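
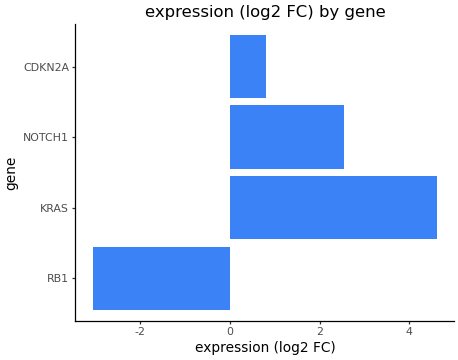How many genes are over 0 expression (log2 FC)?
Above 0: KRAS, NOTCH1, CDKN2A.

3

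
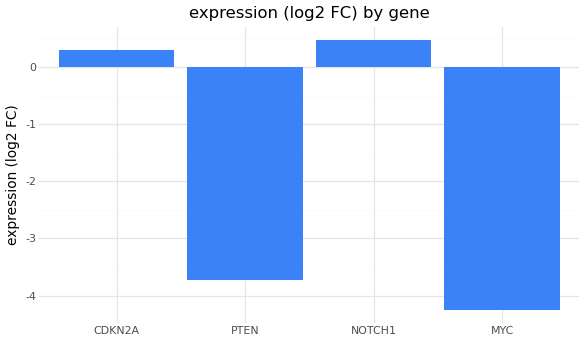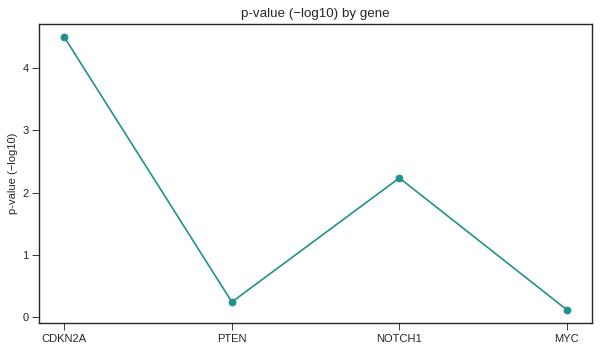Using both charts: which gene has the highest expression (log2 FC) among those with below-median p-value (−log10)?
Chart 2 median p-value (−log10) ≈ 1; below-median genes: PTEN, MYC. Among those, PTEN has the highest expression (log2 FC) (≈ -3.7).

PTEN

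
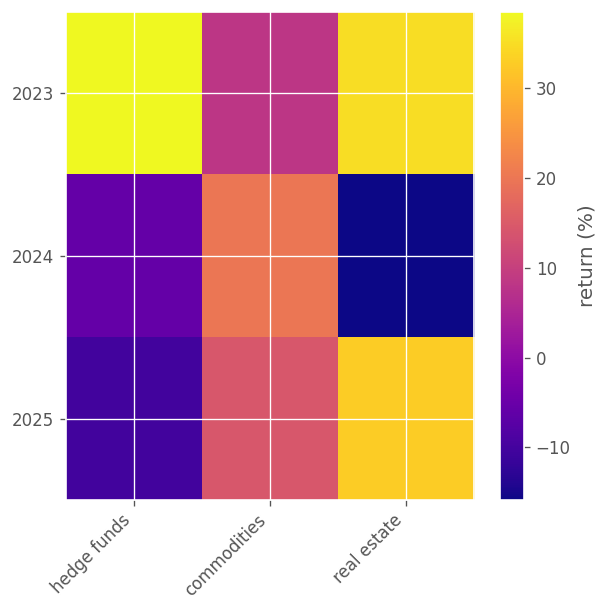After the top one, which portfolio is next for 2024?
Top 3 for 2024: commodities ≈ 20, hedge funds ≈ -5, real estate ≈ -15.

hedge funds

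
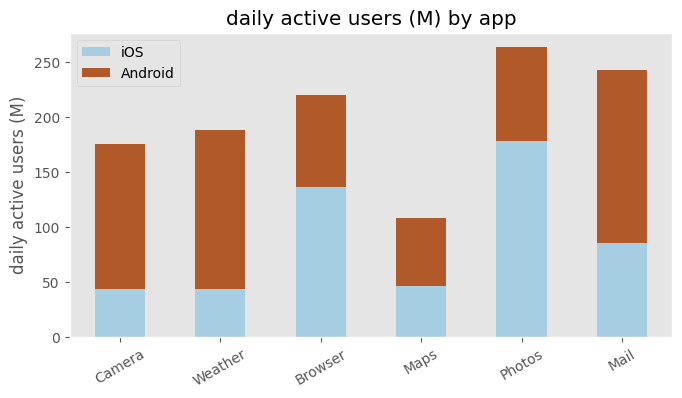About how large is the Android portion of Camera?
Android top ≈ 175, bottom ≈ 50; segment ≈ 125.

≈ 125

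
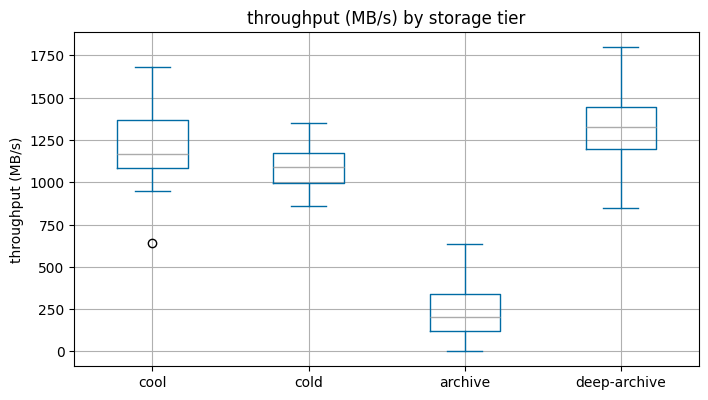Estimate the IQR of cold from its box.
≈ 200

Q3 ≈ 1200, Q1 ≈ 1000; IQR ≈ 200.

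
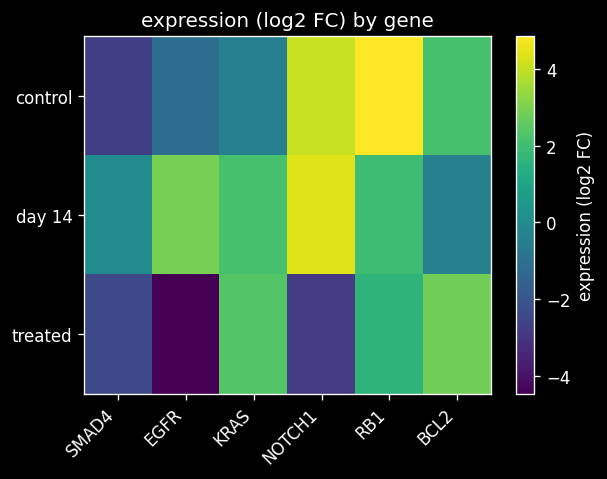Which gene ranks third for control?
Top 4 for control: RB1 ≈ 5, NOTCH1 ≈ 4, BCL2 ≈ 2, KRAS ≈ 0.

BCL2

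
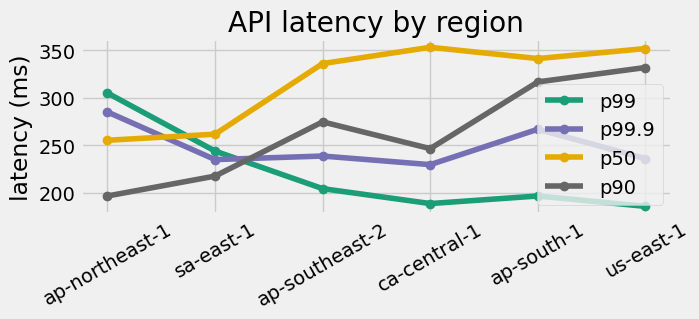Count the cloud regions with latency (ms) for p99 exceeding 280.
Above 280: ap-northeast-1.

1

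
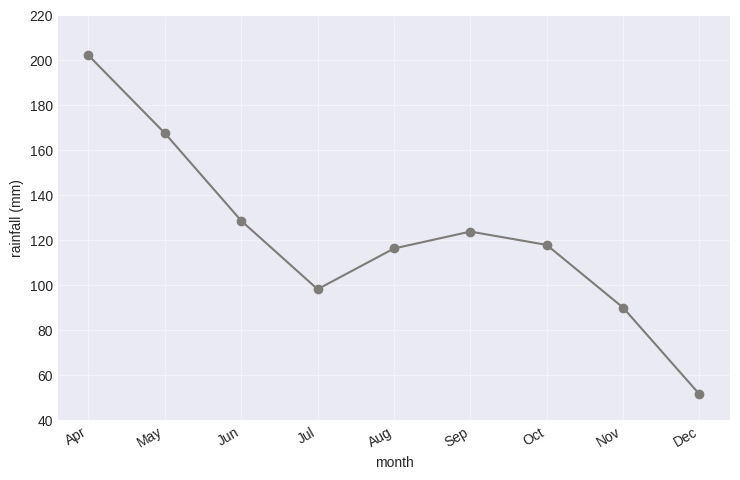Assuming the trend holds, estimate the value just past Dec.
Last three: 120, 100, 60 → slope ≈ -30/step → next ≈ 30.

≈ 30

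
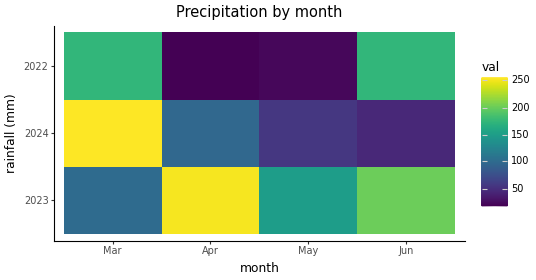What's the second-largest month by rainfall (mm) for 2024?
Apr

Top 3 for 2024: Mar ≈ 260, Apr ≈ 100, May ≈ 60.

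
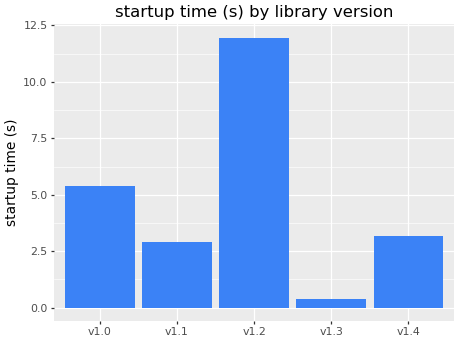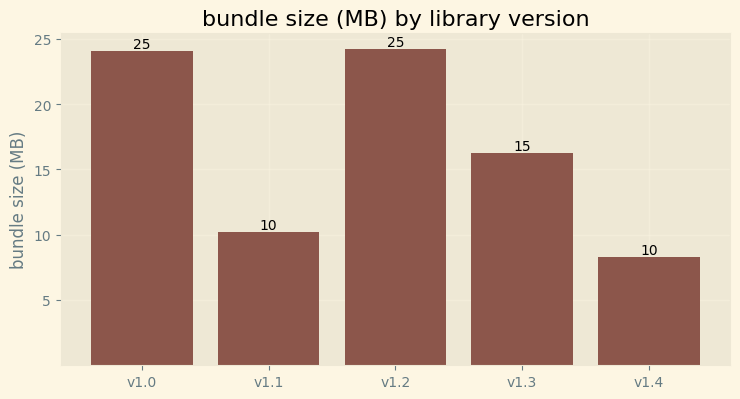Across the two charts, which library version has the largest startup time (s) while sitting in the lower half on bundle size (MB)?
Chart 2 median bundle size (MB) ≈ 15; below-median library versions: v1.1, v1.4. Among those, v1.4 has the highest startup time (s) (≈ 4).

v1.4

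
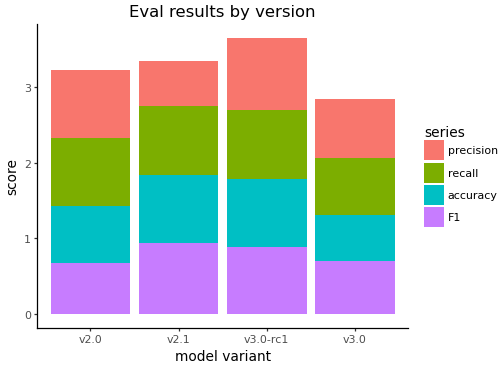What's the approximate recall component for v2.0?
≈ 1.0

recall top ≈ 2.5, bottom ≈ 1.5; segment ≈ 1.0.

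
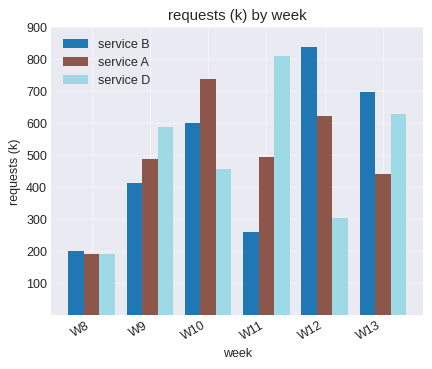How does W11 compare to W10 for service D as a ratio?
≈ 1.6×

W11 ≈ 800, W10 ≈ 500; 800/500 ≈ 1.6.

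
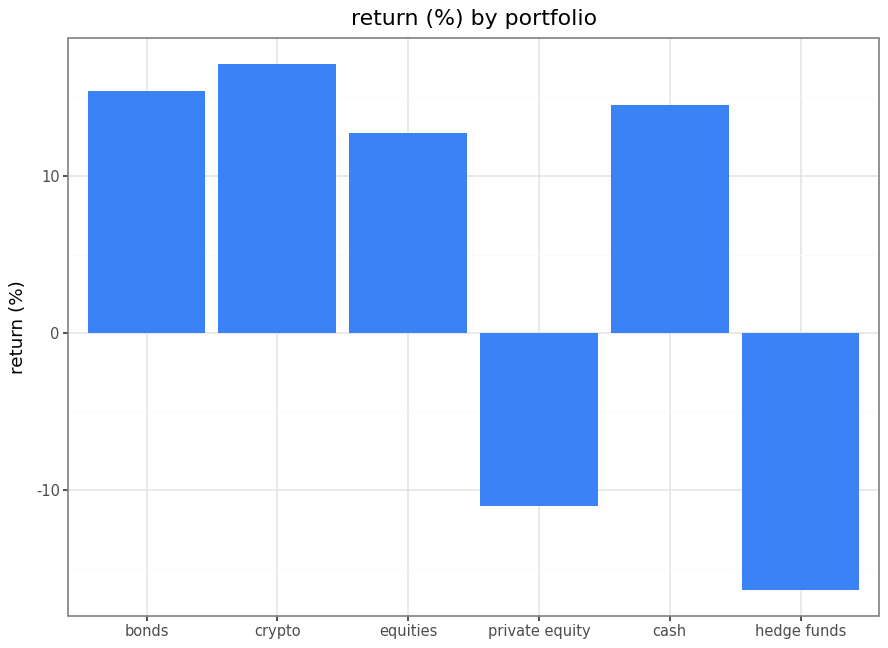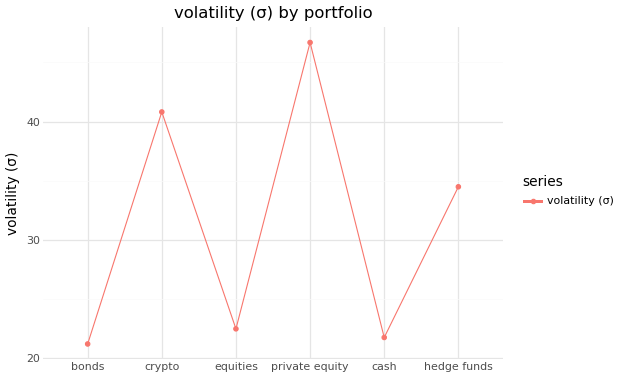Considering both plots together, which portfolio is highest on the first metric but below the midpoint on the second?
bonds

Chart 2 median volatility (σ) ≈ 30; below-median portfolios: bonds, equities, cash. Among those, bonds has the highest return (%) (≈ 16).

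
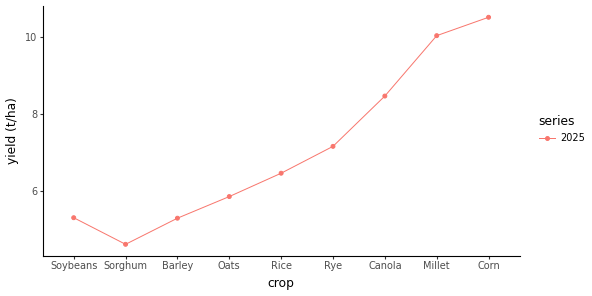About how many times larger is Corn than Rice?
Corn ≈ 10.5, Rice ≈ 6.5; 10.5/6.5 ≈ 1.62.

≈ 1.62×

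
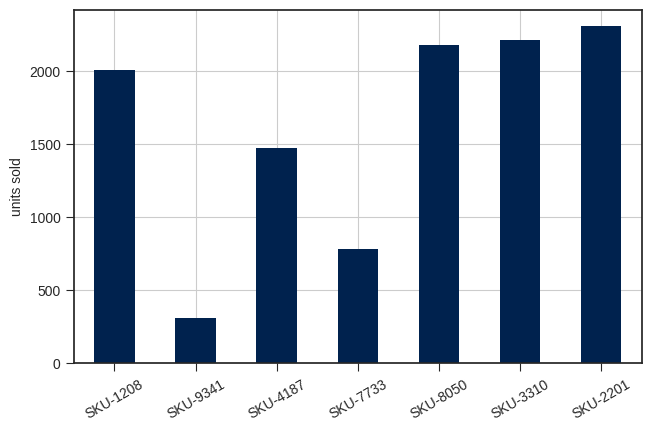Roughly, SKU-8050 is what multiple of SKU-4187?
SKU-8050 ≈ 2200, SKU-4187 ≈ 1400; 2200/1400 ≈ 1.57.

≈ 1.57×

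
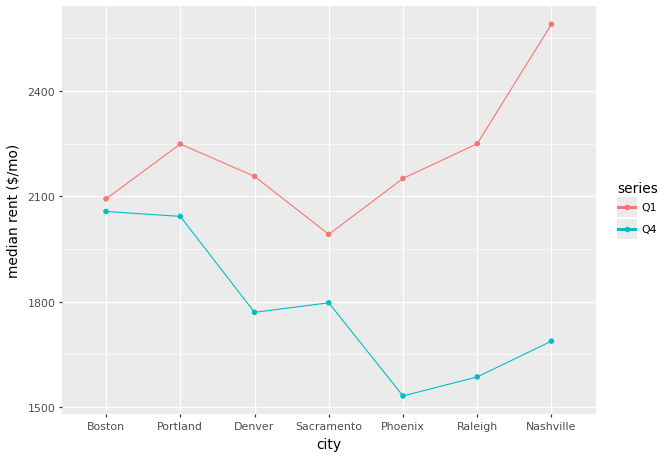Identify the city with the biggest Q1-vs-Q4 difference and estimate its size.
Nashville: Q1 ≈ 2600, Q4 ≈ 1700 → gap ≈ 900. Next-largest (Raleigh) is only ≈ 600.

Nashville, ≈ 900 $/mo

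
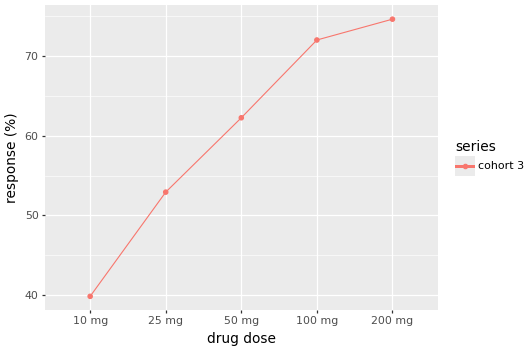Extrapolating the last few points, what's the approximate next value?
≈ 82.5

Last three: 60, 70, 75 → slope ≈ 7.5/step → next ≈ 82.5.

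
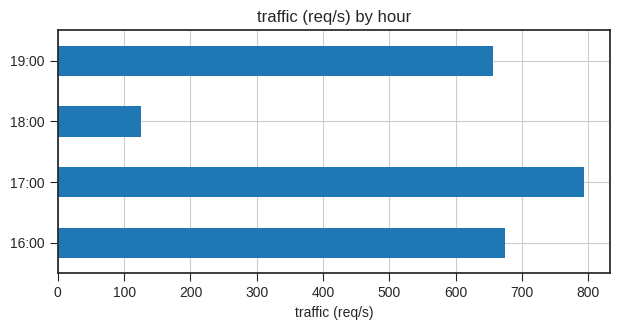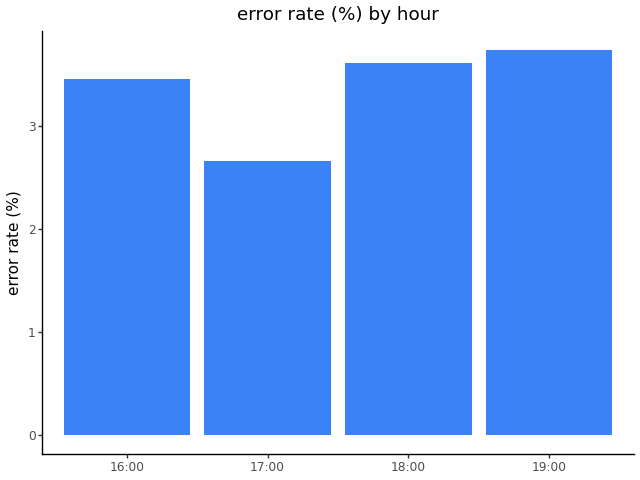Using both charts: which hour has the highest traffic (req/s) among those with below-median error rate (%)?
Chart 2 median error rate (%) ≈ 3.5; below-median hours: 16:00, 17:00. Among those, 17:00 has the highest traffic (req/s) (≈ 800).

17:00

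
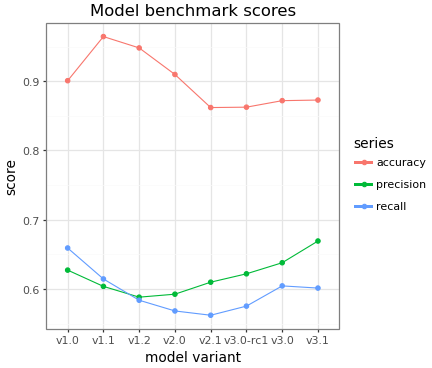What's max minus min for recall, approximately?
≈ 0.10

Max v1.0 ≈ 0.65, min v2.1 ≈ 0.55; range ≈ 0.10.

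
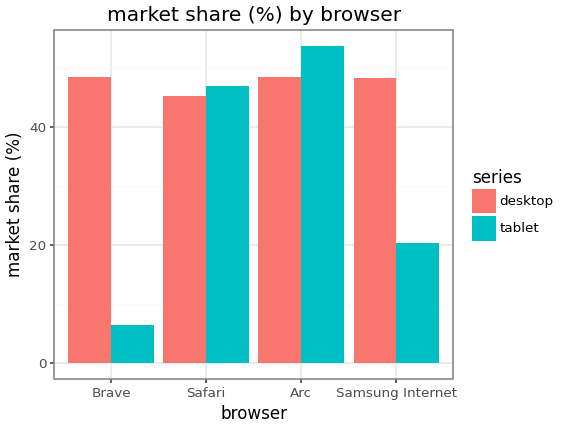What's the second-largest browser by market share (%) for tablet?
Top 3 for tablet: Arc ≈ 55, Safari ≈ 45, Samsung Internet ≈ 20.

Safari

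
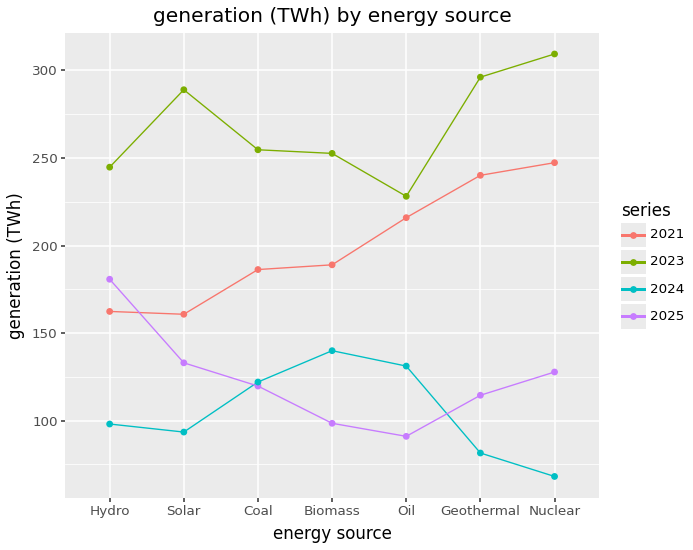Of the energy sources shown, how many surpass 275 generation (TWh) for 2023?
Above 275: Solar, Geothermal, Nuclear.

3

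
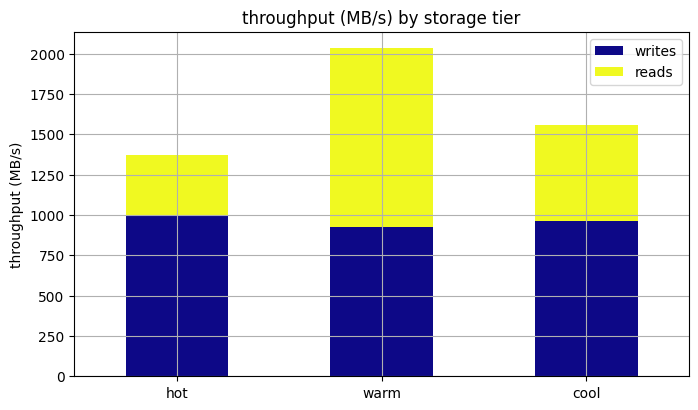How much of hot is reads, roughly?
≈ 400

reads top ≈ 1400, bottom ≈ 1000; segment ≈ 400.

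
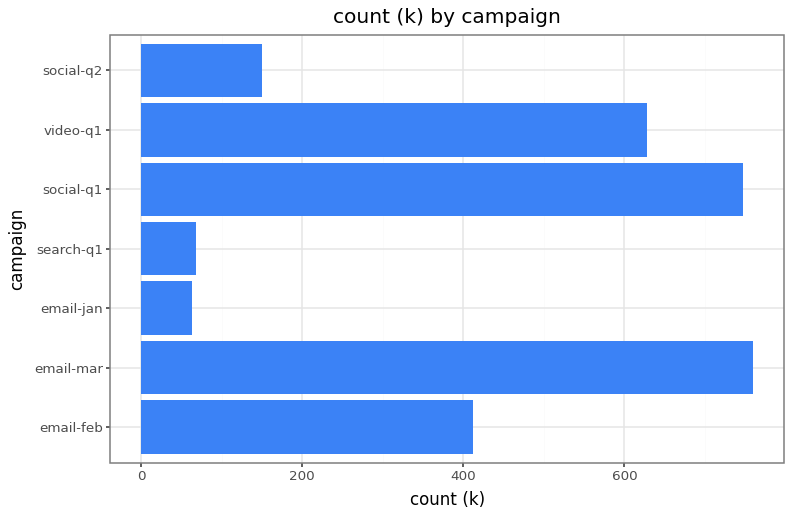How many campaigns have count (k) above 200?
4

Above 200: email-feb, email-mar, social-q1, video-q1.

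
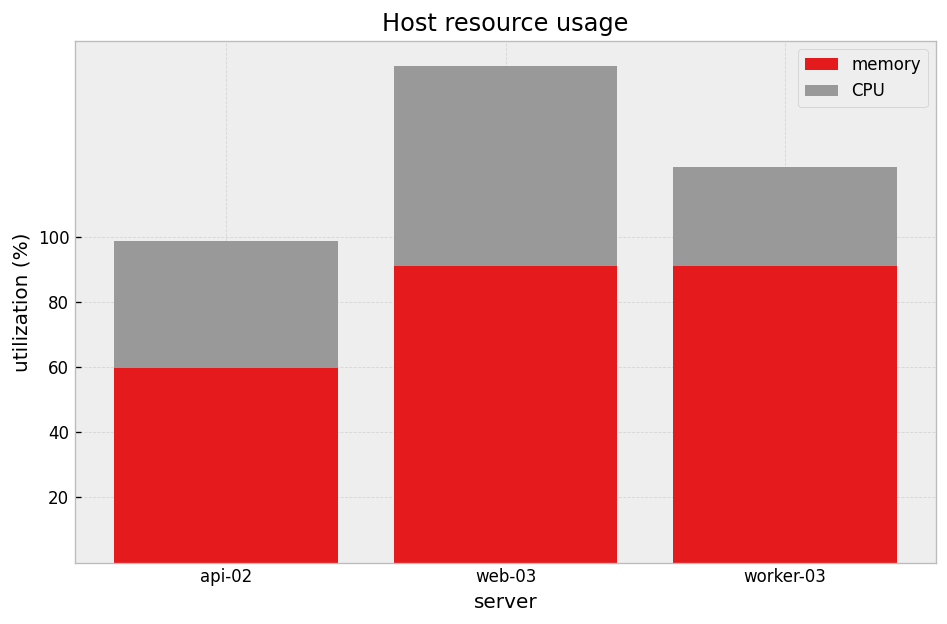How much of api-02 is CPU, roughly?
CPU top ≈ 100, bottom ≈ 60; segment ≈ 40.

≈ 40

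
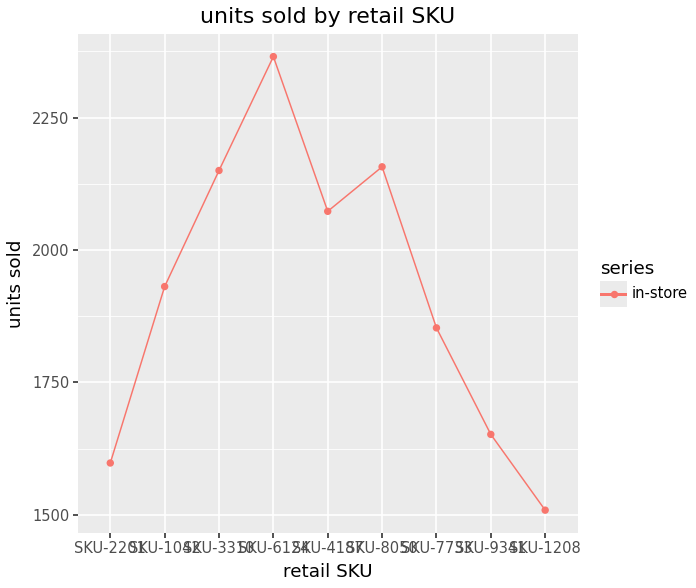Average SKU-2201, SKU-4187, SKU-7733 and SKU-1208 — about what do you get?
(1600 + 2100 + 1900 + 1500) / 4 ≈ 1775.

≈ 1775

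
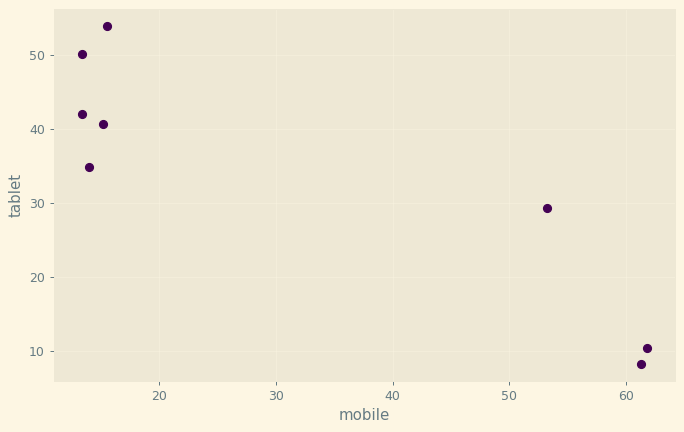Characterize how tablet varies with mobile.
Points are negatively correlated; strong (|r| ≈ 0.9).

negative, strong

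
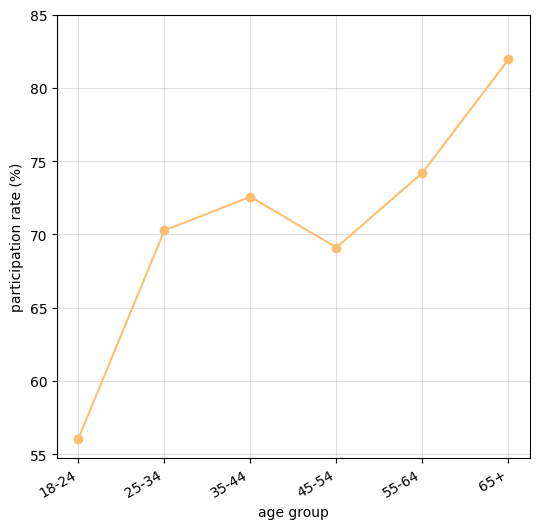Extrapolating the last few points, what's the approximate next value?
Last three: 70, 75, 80 → slope ≈ 5/step → next ≈ 85.

≈ 85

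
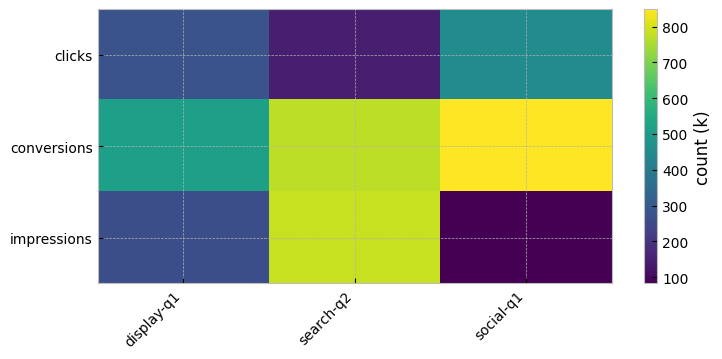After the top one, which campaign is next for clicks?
Top 3 for clicks: social-q1 ≈ 500, display-q1 ≈ 300, search-q2 ≈ 100.

display-q1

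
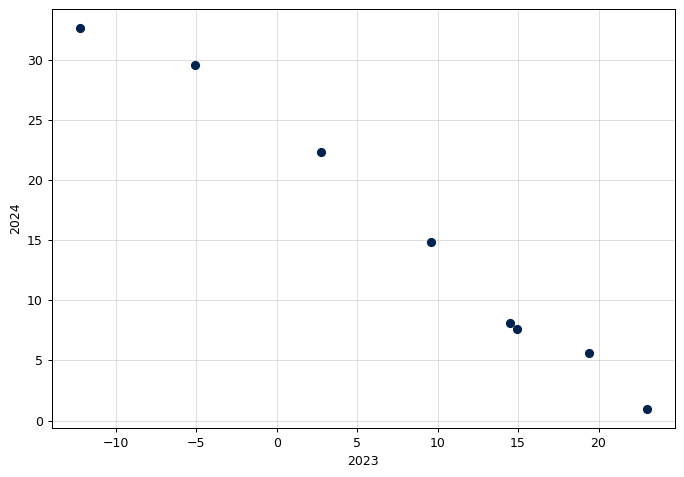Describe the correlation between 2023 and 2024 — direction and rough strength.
Points are negatively correlated; strong (|r| ≈ 1.0).

negative, strong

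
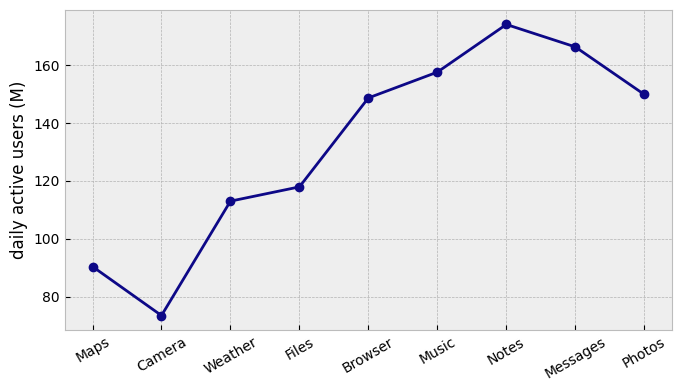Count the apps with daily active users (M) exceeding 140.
Above 140: Browser, Music, Notes, Messages, Photos.

5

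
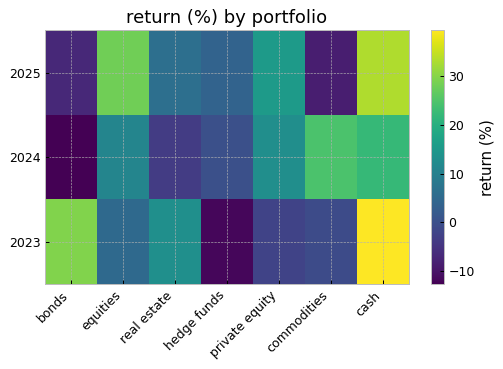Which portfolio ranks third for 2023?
real estate

Top 4 for 2023: cash ≈ 40, bonds ≈ 30, real estate ≈ 15, equities ≈ 5.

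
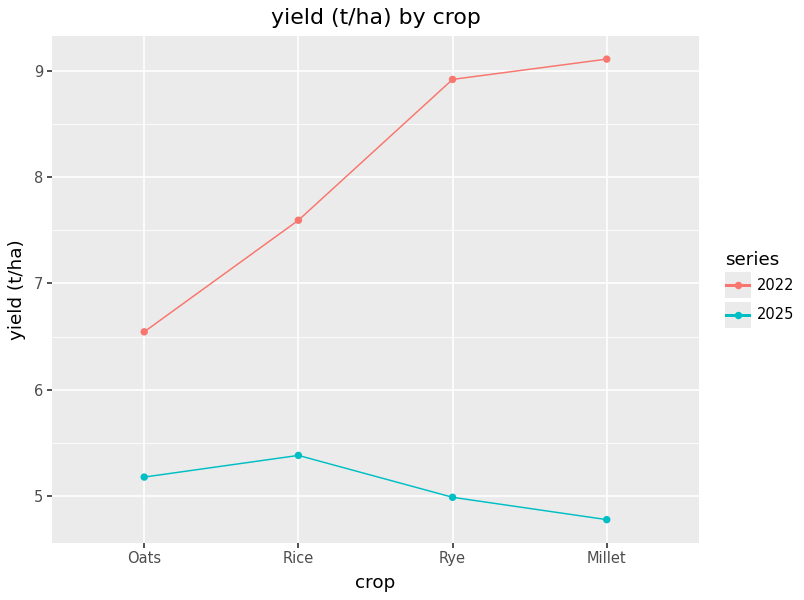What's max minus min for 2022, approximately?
≈ 2.5

Max Millet ≈ 9.0, min Oats ≈ 6.5; range ≈ 2.5.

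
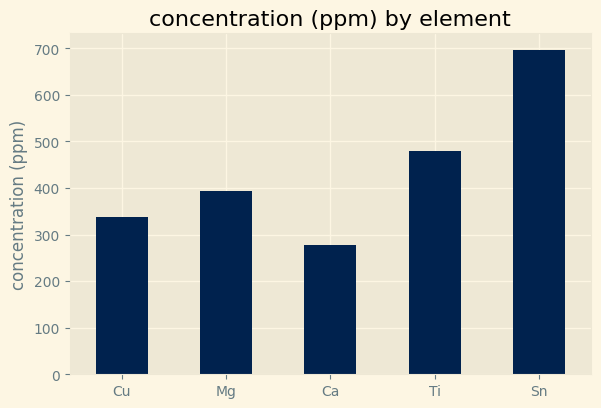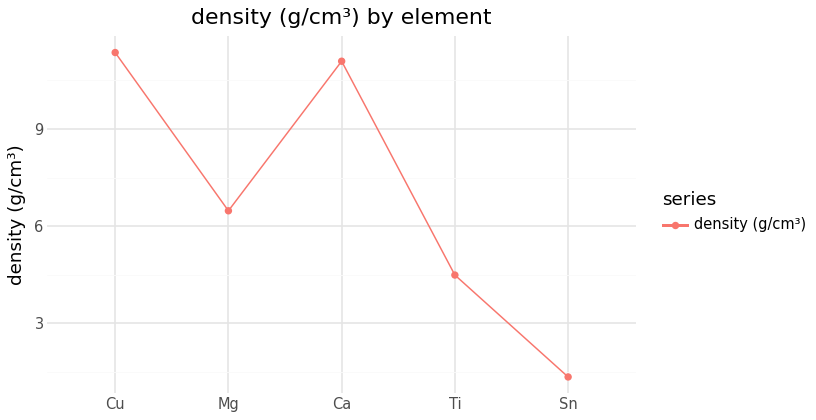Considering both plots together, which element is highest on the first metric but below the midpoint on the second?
Sn

Chart 2 median density (g/cm³) ≈ 6; below-median elements: Ti, Sn. Among those, Sn has the highest concentration (ppm) (≈ 700).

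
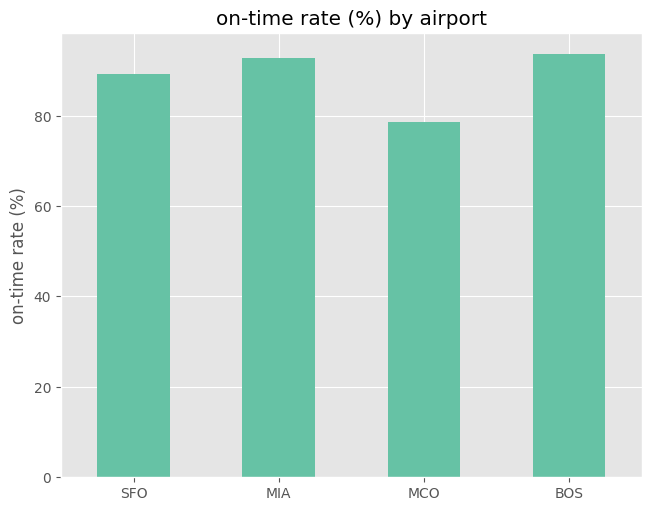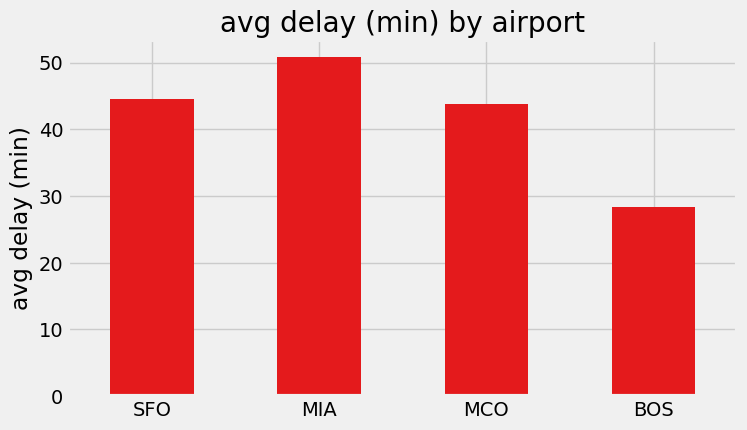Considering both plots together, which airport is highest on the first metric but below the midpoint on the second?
BOS

Chart 2 median avg delay (min) ≈ 45; below-median airports: MCO, BOS. Among those, BOS has the highest on-time rate (%) (≈ 90).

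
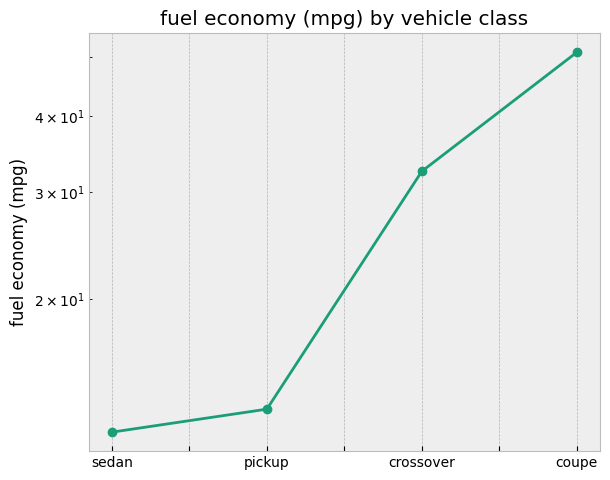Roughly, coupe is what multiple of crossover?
≈ 1.67×

coupe ≈ 50, crossover ≈ 30; 50/30 ≈ 1.67.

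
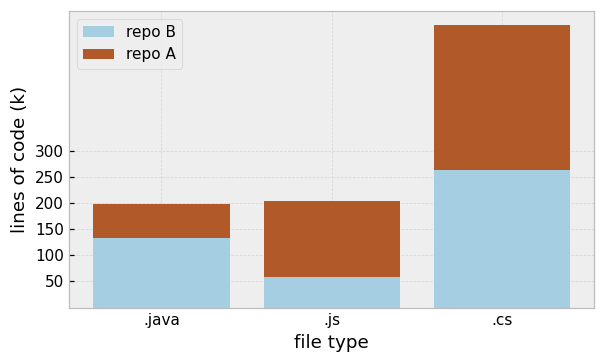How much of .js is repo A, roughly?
repo A top ≈ 200, bottom ≈ 50; segment ≈ 150.

≈ 150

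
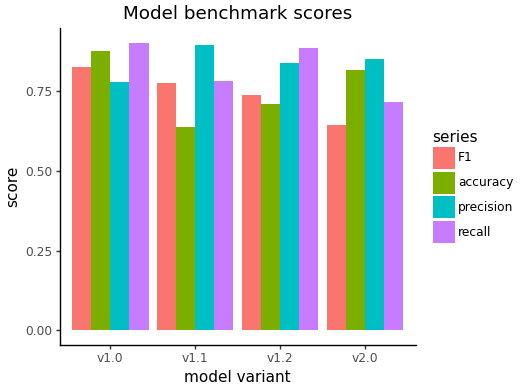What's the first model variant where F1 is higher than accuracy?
v1.0: F1 ≈ 0.8 vs accuracy ≈ 0.9 (not yet); v1.1: F1 ≈ 0.8 vs accuracy ≈ 0.6 (first crossover).

v1.1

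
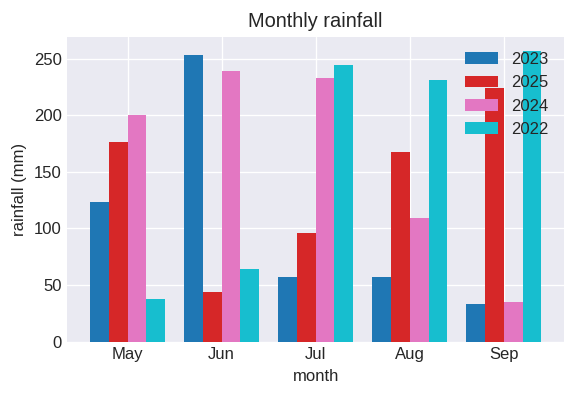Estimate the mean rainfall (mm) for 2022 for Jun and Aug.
(75 + 225) / 2 ≈ 150.

≈ 150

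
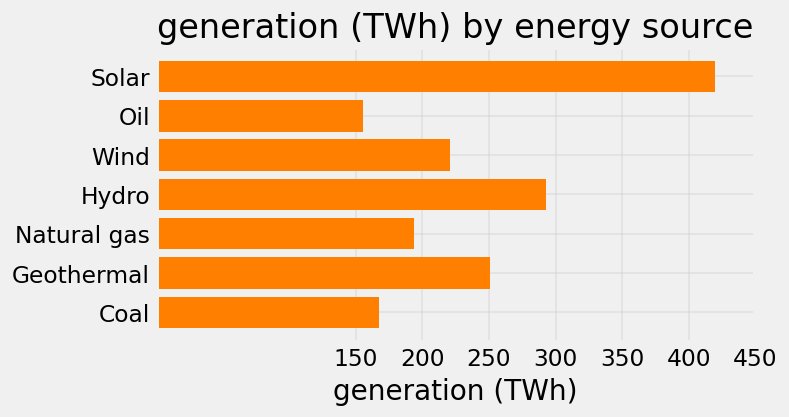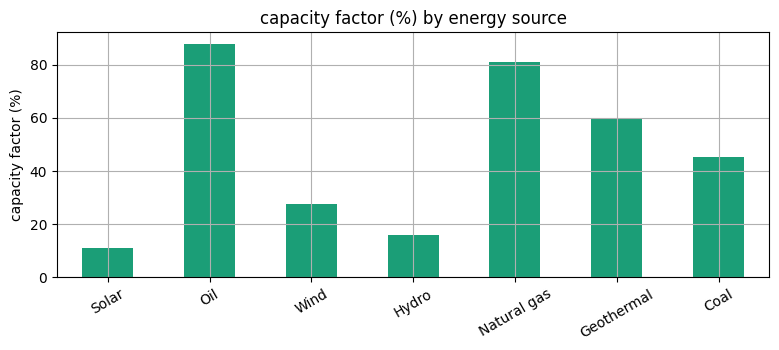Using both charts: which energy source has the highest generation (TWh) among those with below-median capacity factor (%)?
Chart 2 median capacity factor (%) ≈ 50; below-median energy sources: Solar, Wind, Hydro. Among those, Solar has the highest generation (TWh) (≈ 400).

Solar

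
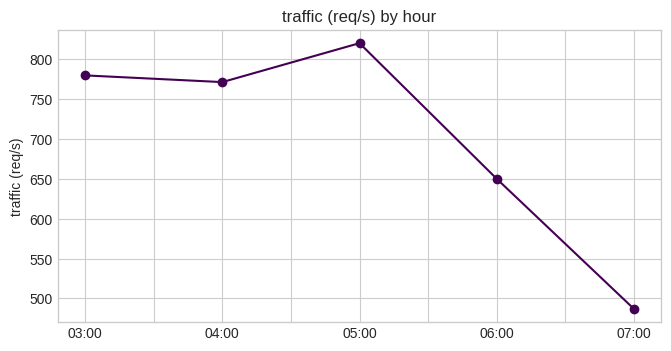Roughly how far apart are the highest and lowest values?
≈ 300

Max 05:00 ≈ 800, min 07:00 ≈ 500; range ≈ 300.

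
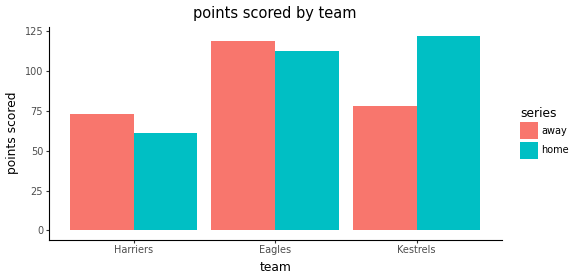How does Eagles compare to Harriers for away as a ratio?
Eagles ≈ 120, Harriers ≈ 80; 120/80 ≈ 1.5.

≈ 1.5×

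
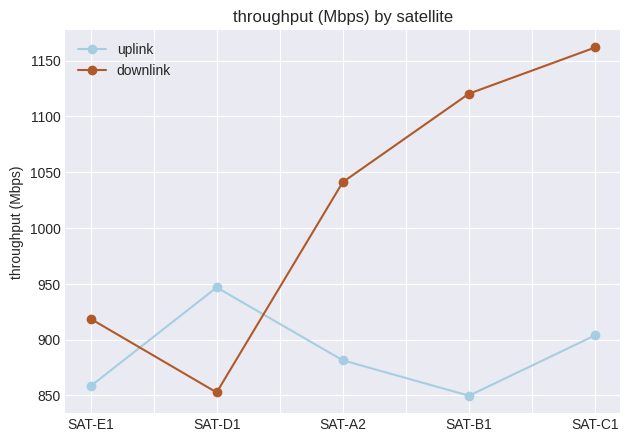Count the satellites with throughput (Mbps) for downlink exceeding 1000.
3

Above 1000: SAT-A2, SAT-B1, SAT-C1.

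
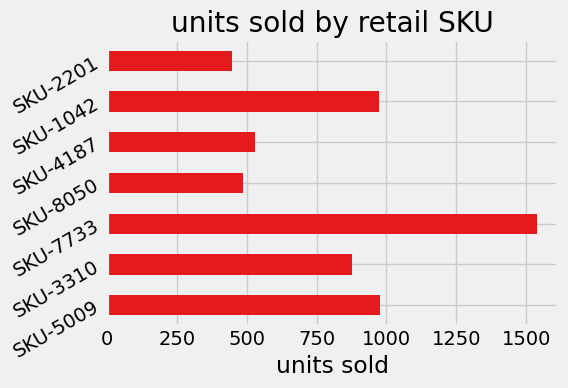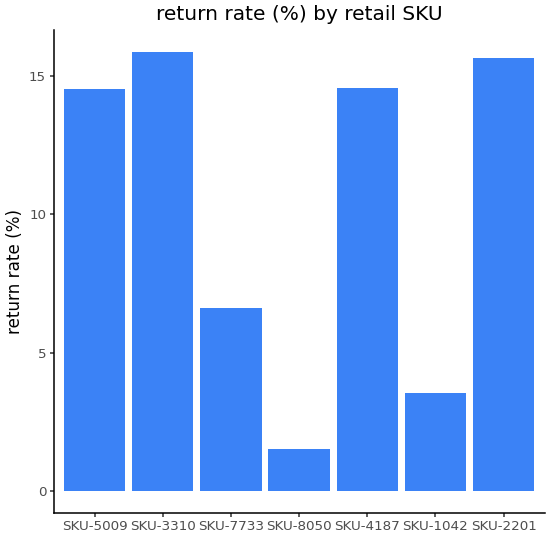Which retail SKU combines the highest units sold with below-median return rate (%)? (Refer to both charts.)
Chart 2 median return rate (%) ≈ 14; below-median retail SKUs: SKU-7733, SKU-8050, SKU-1042. Among those, SKU-7733 has the highest units sold (≈ 1600).

SKU-7733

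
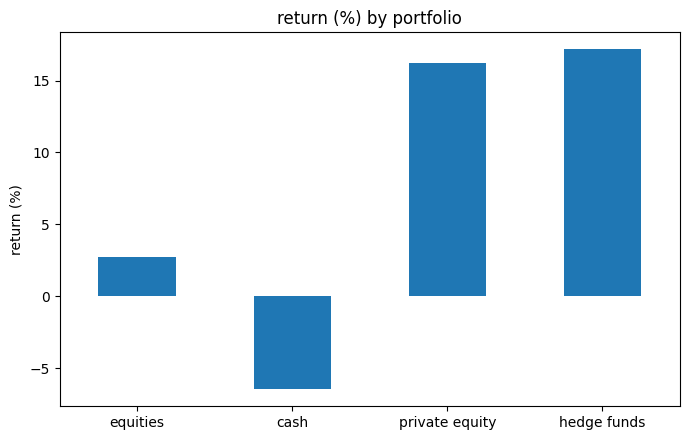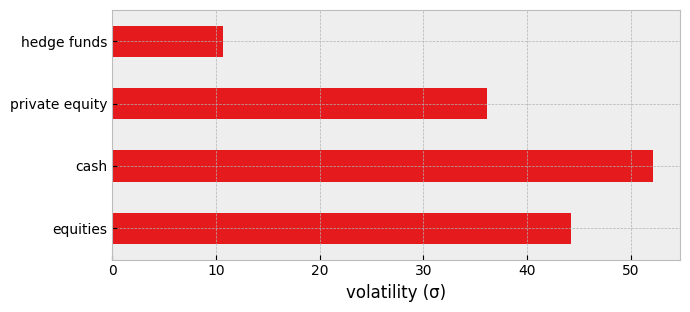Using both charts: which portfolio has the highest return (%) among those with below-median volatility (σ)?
hedge funds

Chart 2 median volatility (σ) ≈ 40; below-median portfolios: private equity, hedge funds. Among those, hedge funds has the highest return (%) (≈ 18).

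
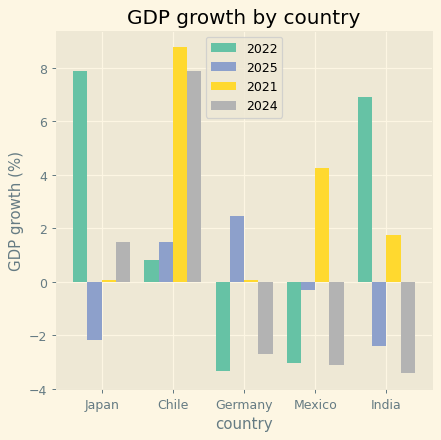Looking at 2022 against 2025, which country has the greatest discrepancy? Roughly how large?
Japan: 2022 ≈ 8, 2025 ≈ -2 → gap ≈ 10. Next-largest (India) is only ≈ 8.

Japan, ≈ 10 %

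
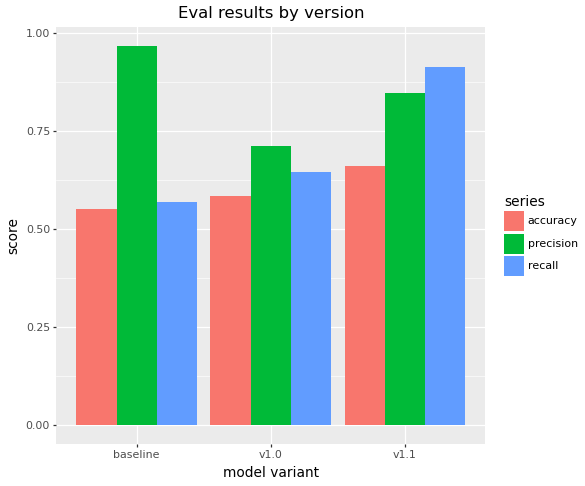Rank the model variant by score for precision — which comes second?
Top 3 for precision: baseline ≈ 1.0, v1.1 ≈ 0.8, v1.0 ≈ 0.7.

v1.1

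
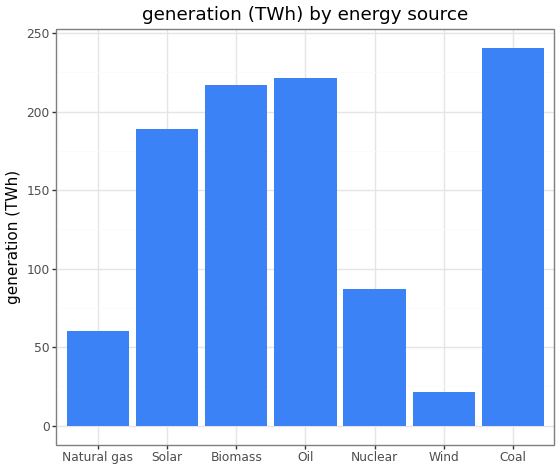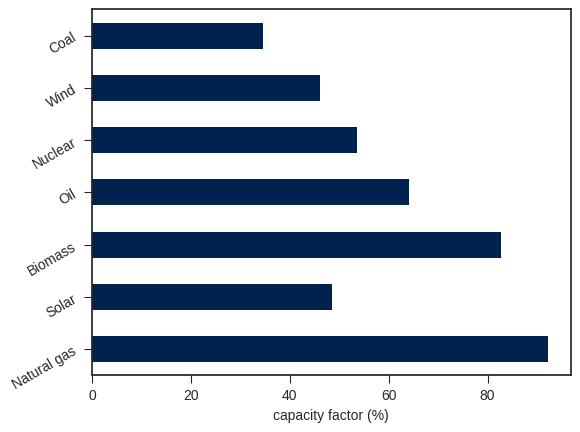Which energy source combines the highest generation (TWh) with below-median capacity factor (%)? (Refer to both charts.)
Chart 2 median capacity factor (%) ≈ 50; below-median energy sources: Solar, Wind, Coal. Among those, Coal has the highest generation (TWh) (≈ 250).

Coal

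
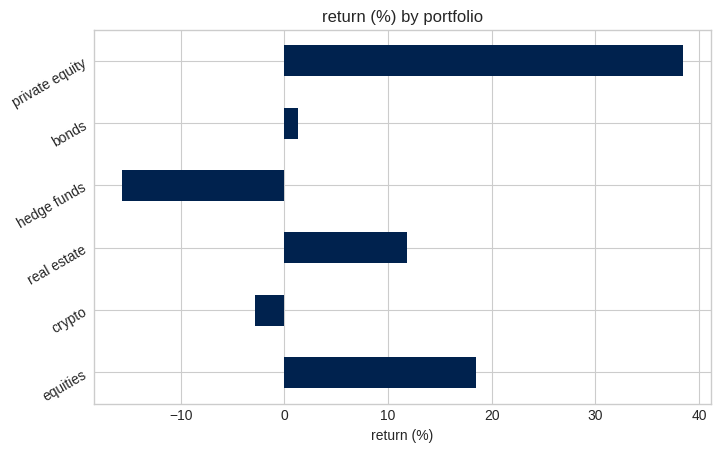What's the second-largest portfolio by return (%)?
Top 3: private equity ≈ 40, equities ≈ 20, real estate ≈ 10.

equities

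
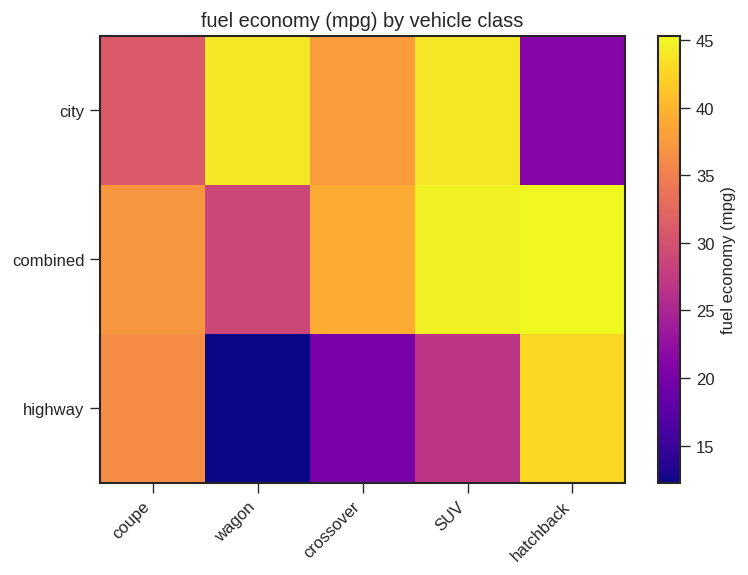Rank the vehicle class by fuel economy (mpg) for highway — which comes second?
Top 3 for highway: hatchback ≈ 45, coupe ≈ 35, SUV ≈ 25.

coupe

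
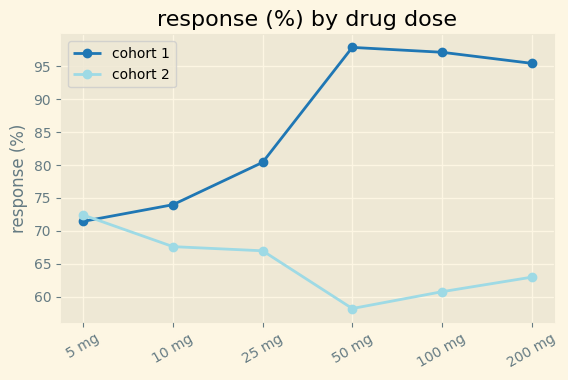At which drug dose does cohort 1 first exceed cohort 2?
10 mg

5 mg: cohort 1 ≈ 70 vs cohort 2 ≈ 70 (not yet); 10 mg: cohort 1 ≈ 75 vs cohort 2 ≈ 70 (first crossover).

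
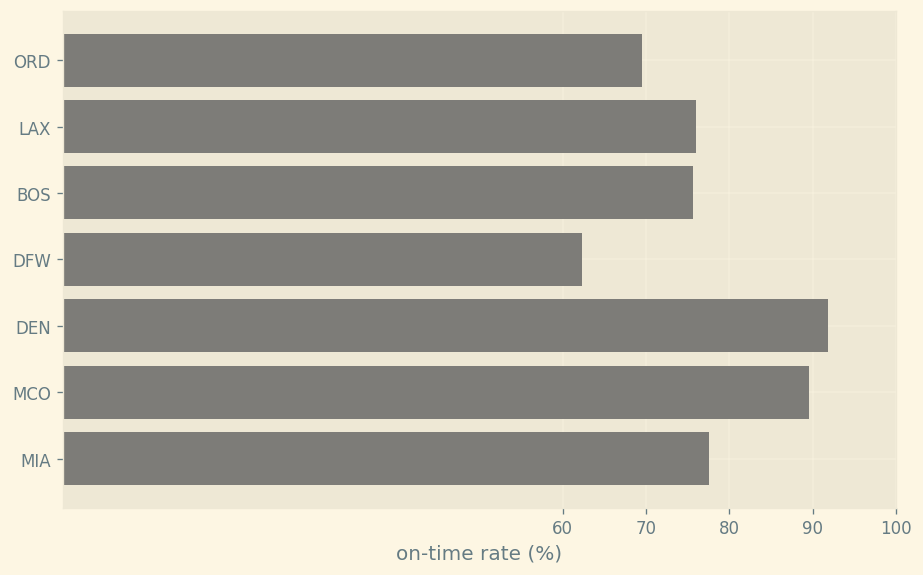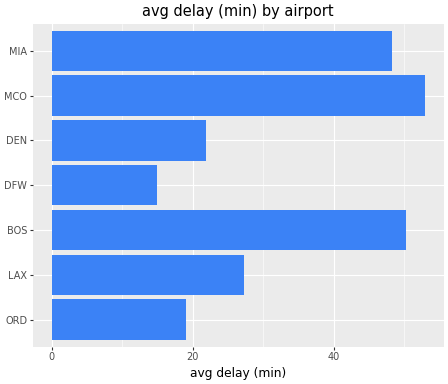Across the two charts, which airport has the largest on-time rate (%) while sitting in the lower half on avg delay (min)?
DEN

Chart 2 median avg delay (min) ≈ 25; below-median airports: ORD, DFW, DEN. Among those, DEN has the highest on-time rate (%) (≈ 90).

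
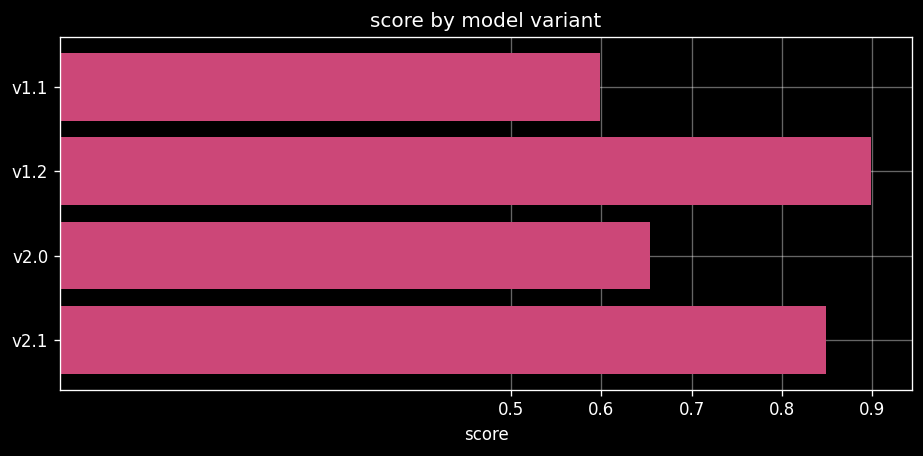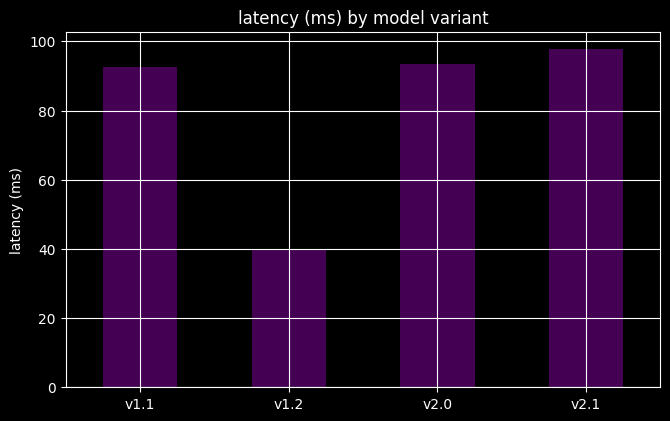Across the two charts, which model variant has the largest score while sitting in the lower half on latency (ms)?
v1.2

Chart 2 median latency (ms) ≈ 90; below-median model variants: v1.1, v1.2. Among those, v1.2 has the highest score (≈ 0.9).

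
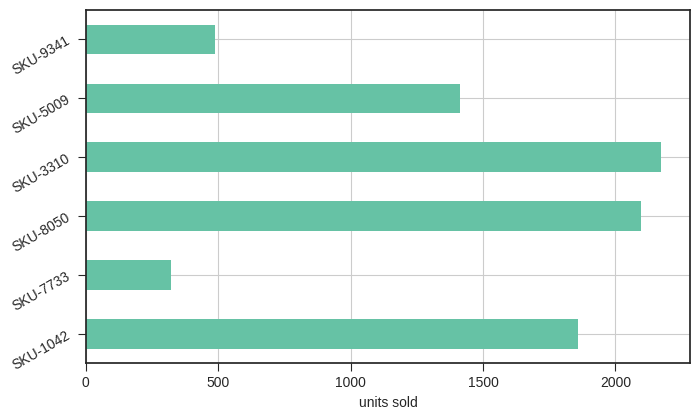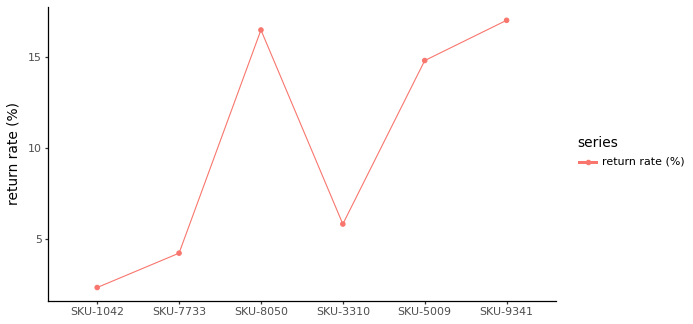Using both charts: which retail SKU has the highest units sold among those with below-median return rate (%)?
SKU-3310

Chart 2 median return rate (%) ≈ 10; below-median retail SKUs: SKU-1042, SKU-7733, SKU-3310. Among those, SKU-3310 has the highest units sold (≈ 2200).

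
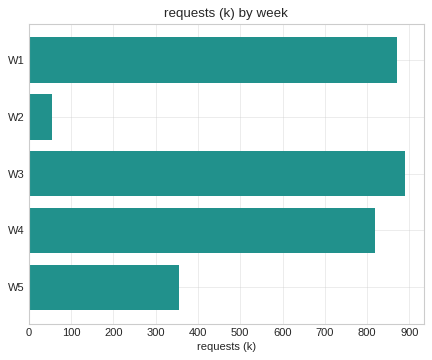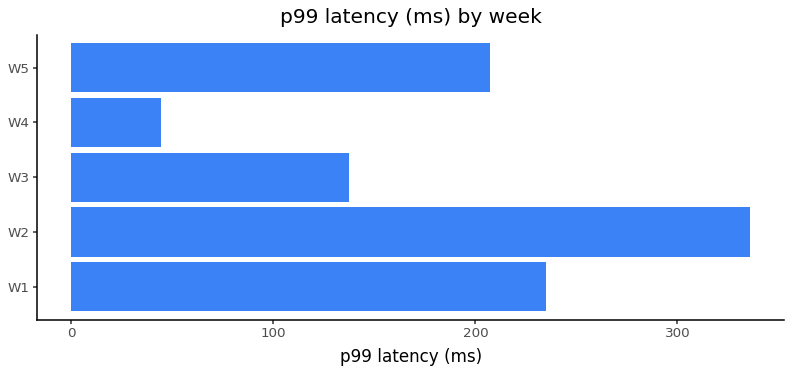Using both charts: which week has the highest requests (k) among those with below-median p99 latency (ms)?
Chart 2 median p99 latency (ms) ≈ 200; below-median weeks: W3, W4. Among those, W3 has the highest requests (k) (≈ 900).

W3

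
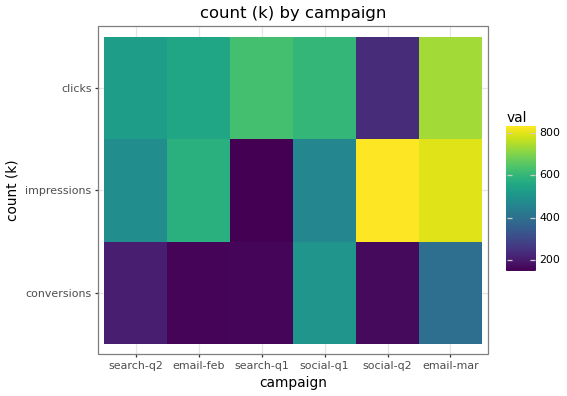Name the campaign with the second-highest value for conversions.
Top 3 for conversions: social-q1 ≈ 500, email-mar ≈ 400, search-q2 ≈ 200.

email-mar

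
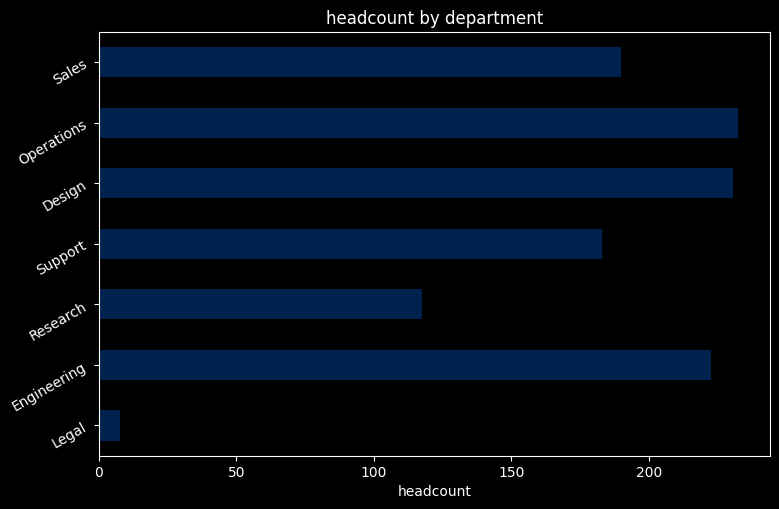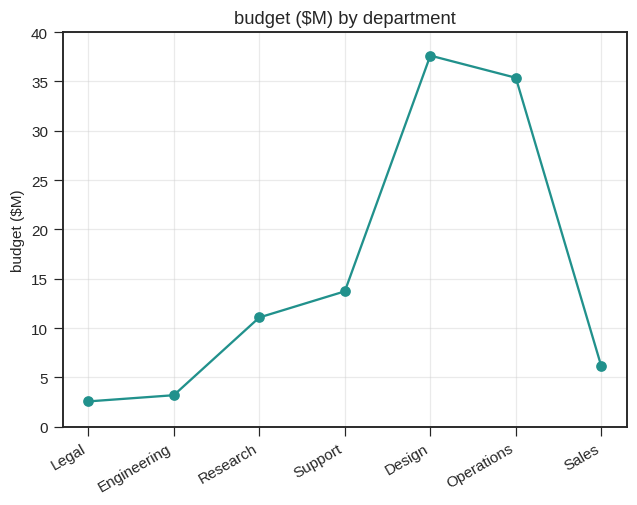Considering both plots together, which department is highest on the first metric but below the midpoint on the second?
Chart 2 median budget ($M) ≈ 10; below-median departments: Legal, Engineering, Sales. Among those, Engineering has the highest headcount (≈ 225).

Engineering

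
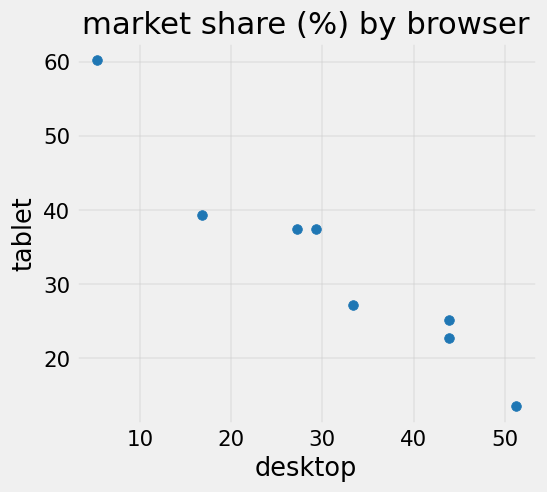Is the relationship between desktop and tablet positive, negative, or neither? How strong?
Points are negatively correlated; strong (|r| ≈ 1.0).

negative, strong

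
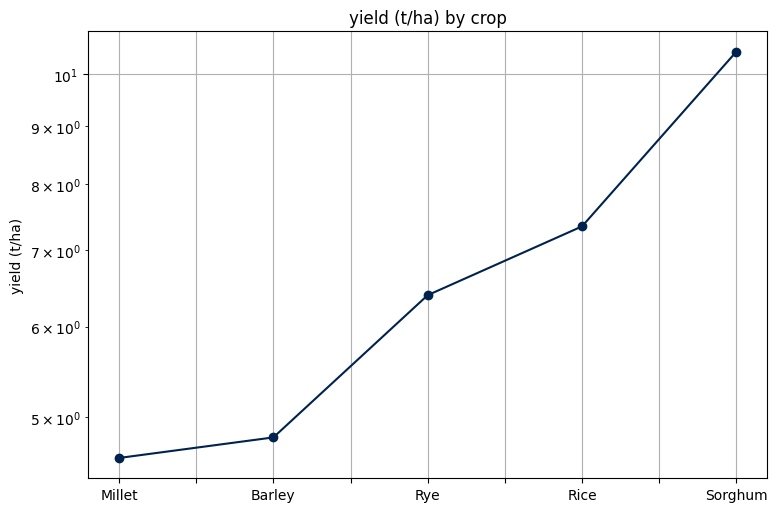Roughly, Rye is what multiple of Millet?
Rye ≈ 6.5, Millet ≈ 4.5; 6.5/4.5 ≈ 1.44.

≈ 1.44×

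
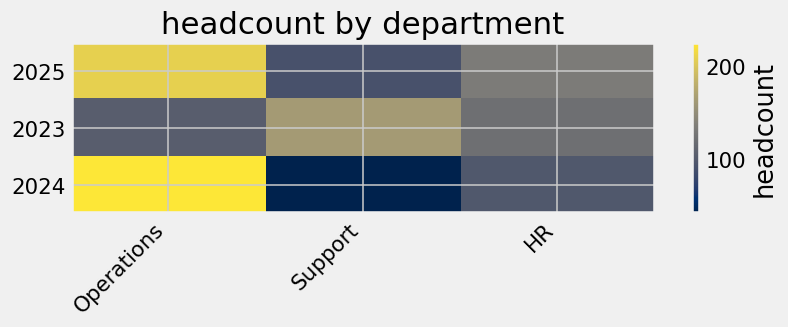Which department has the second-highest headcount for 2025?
Top 3 for 2025: Operations ≈ 200, HR ≈ 140, Support ≈ 100.

HR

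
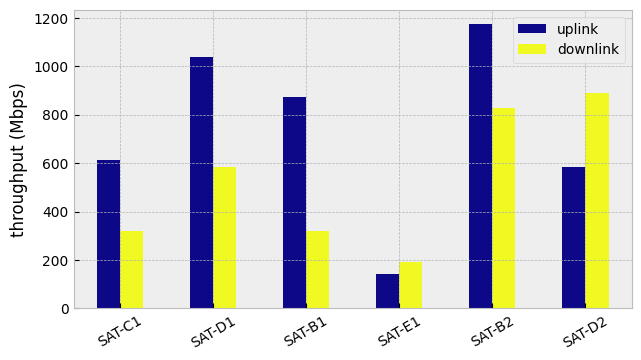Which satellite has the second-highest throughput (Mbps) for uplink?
Top 3 for uplink: SAT-B2 ≈ 1200, SAT-D1 ≈ 1000, SAT-B1 ≈ 900.

SAT-D1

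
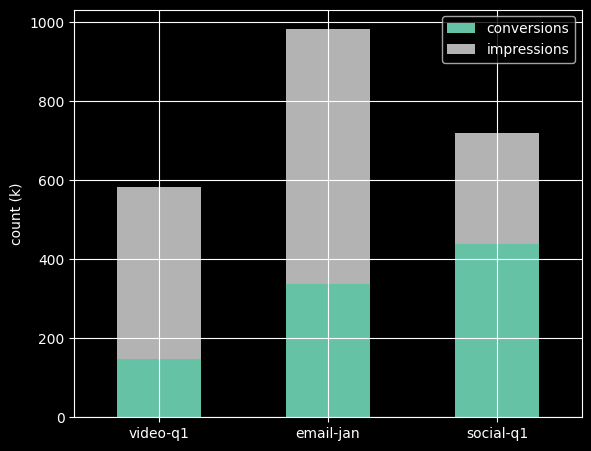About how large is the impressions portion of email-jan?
impressions top ≈ 1000, bottom ≈ 300; segment ≈ 700.

≈ 700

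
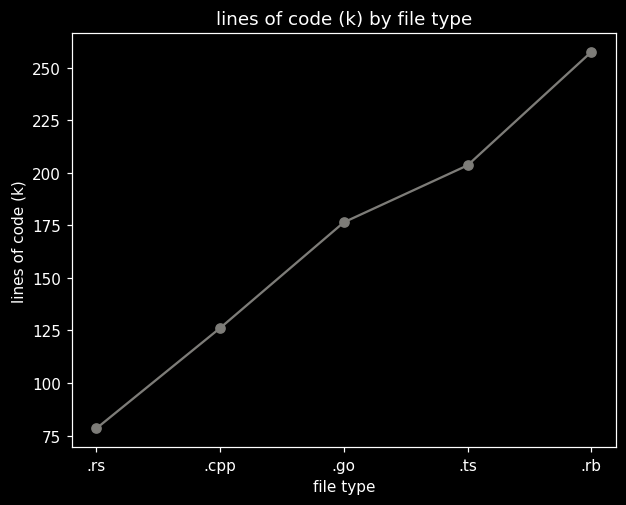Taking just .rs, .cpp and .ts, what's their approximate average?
≈ 133

(80 + 120 + 200) / 3 ≈ 133.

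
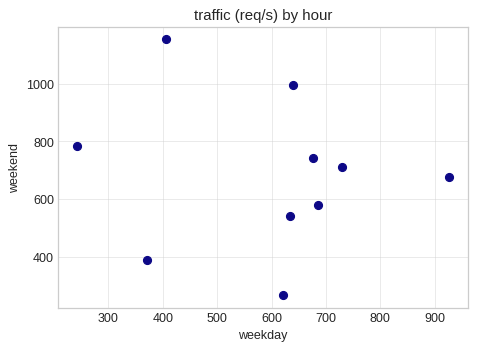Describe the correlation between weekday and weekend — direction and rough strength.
Points are roughly uncorrelated; weak (|r| ≈ 0.1).

no clear correlation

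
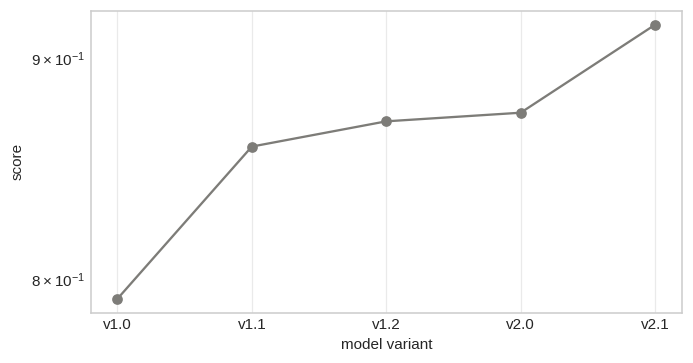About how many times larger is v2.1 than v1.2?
v2.1 ≈ 0.92, v1.2 ≈ 0.88; 0.92/0.88 ≈ 1.05.

≈ 1.05×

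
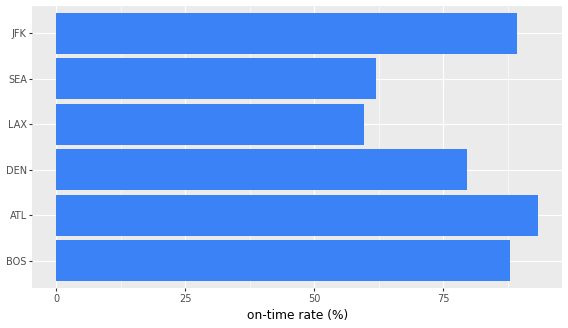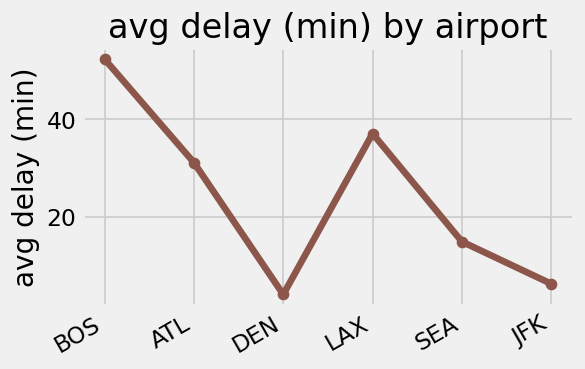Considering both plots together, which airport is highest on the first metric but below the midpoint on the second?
Chart 2 median avg delay (min) ≈ 25; below-median airports: DEN, SEA, JFK. Among those, JFK has the highest on-time rate (%) (≈ 90).

JFK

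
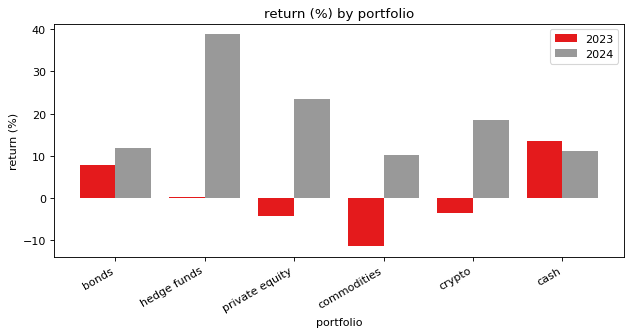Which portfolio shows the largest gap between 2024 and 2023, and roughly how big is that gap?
hedge funds: 2024 ≈ 40, 2023 ≈ 0 → gap ≈ 40. Next-largest (private equity) is only ≈ 30.

hedge funds, ≈ 40 %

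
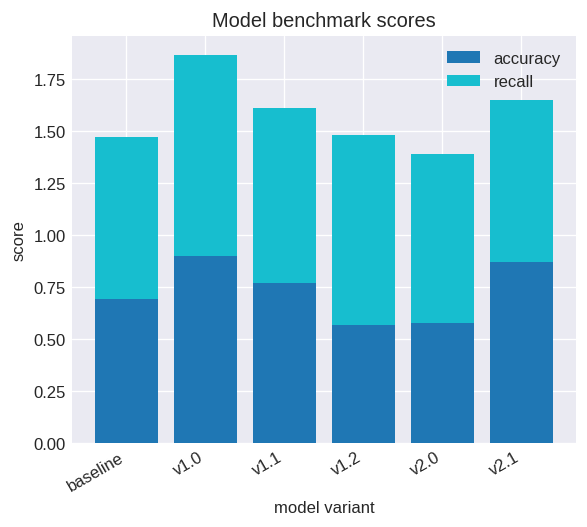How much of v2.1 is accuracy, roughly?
accuracy top ≈ 0.8, bottom ≈ 0.0; segment ≈ 0.8.

≈ 0.8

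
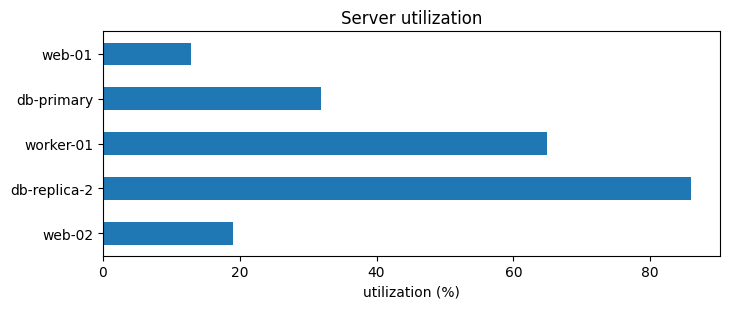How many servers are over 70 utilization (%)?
1

Above 70: db-replica-2.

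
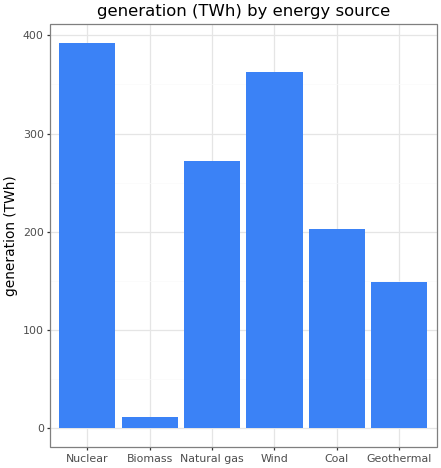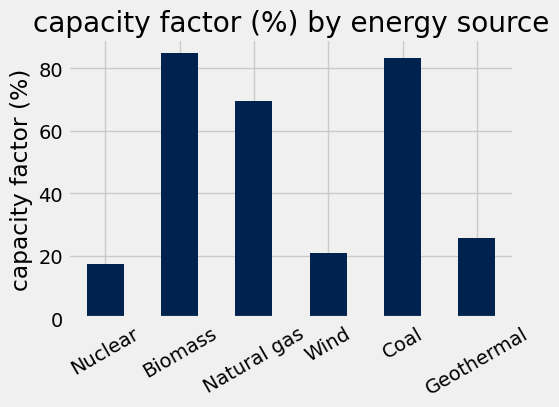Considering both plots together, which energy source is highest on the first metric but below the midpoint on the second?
Chart 2 median capacity factor (%) ≈ 50; below-median energy sources: Nuclear, Wind, Geothermal. Among those, Nuclear has the highest generation (TWh) (≈ 400).

Nuclear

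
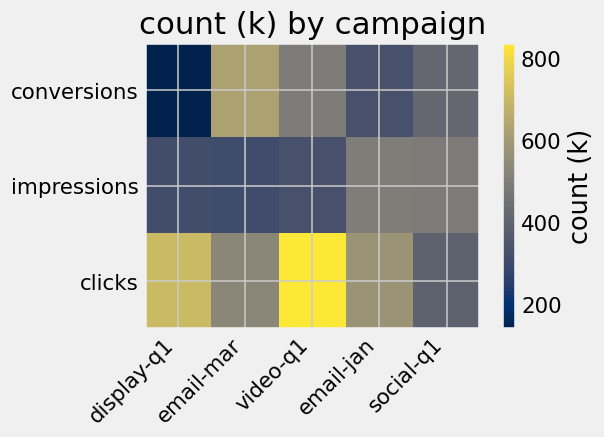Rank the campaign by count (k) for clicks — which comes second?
Top 3 for clicks: video-q1 ≈ 800, display-q1 ≈ 700, email-jan ≈ 600.

display-q1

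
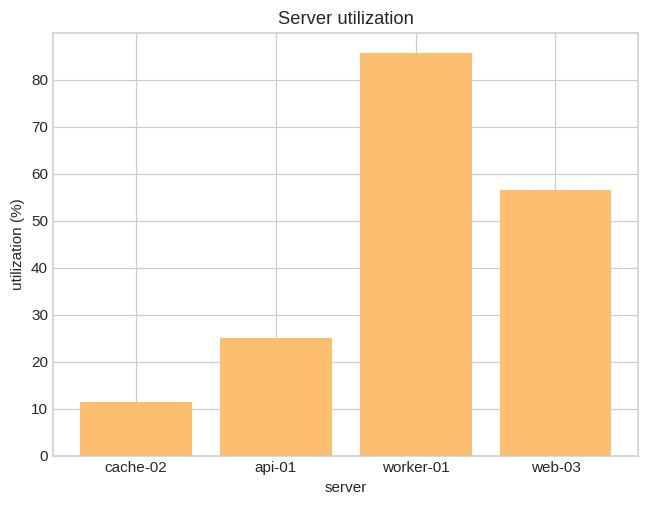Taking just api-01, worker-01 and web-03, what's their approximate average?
(30 + 90 + 60) / 3 ≈ 60.

≈ 60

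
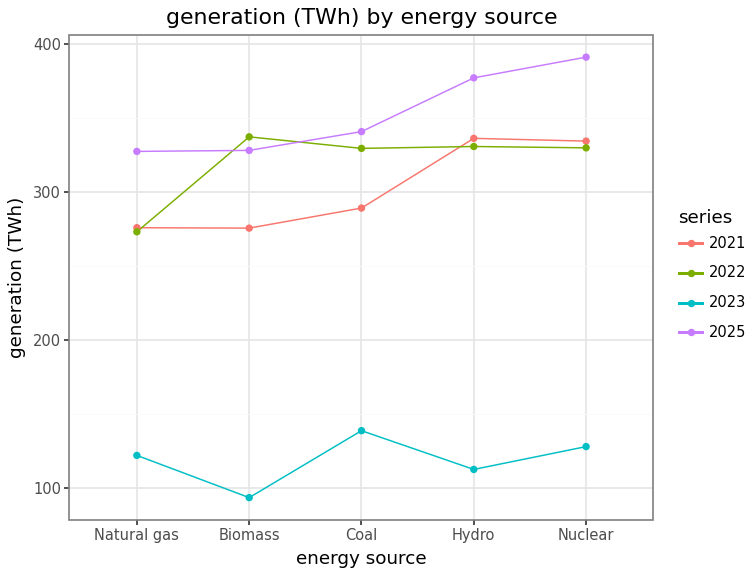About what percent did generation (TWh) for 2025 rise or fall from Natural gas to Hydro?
≈ +15.4%

Natural gas ≈ 325, Hydro ≈ 375; (375 − 325) / 325 ≈ +15.4%.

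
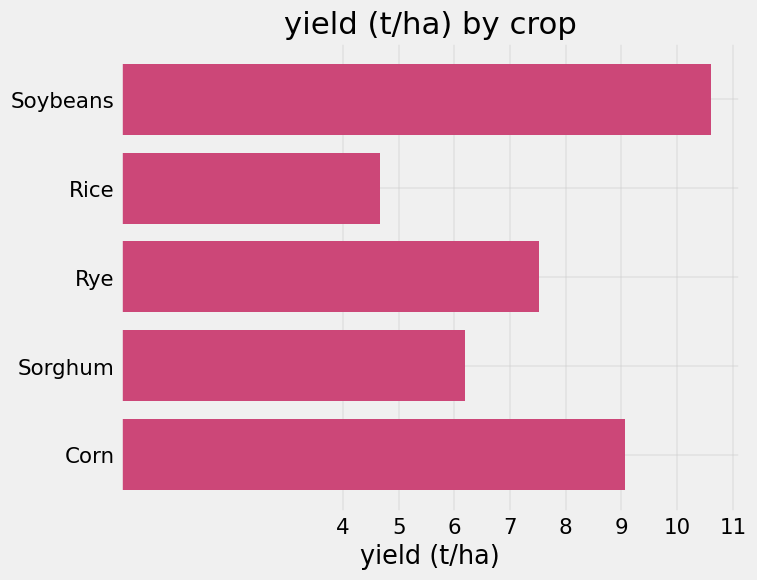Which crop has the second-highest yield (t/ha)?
Top 3: Soybeans ≈ 11, Corn ≈ 9, Rye ≈ 8.

Corn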